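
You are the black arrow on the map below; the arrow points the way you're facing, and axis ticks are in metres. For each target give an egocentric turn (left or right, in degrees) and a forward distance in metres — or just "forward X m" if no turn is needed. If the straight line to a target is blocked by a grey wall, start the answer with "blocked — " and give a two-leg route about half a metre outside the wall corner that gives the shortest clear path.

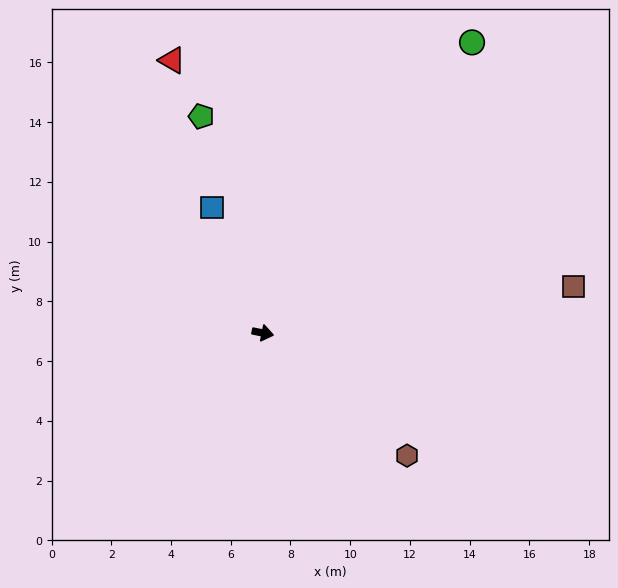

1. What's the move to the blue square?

turn left 123°, forward 4.5 m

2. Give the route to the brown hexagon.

turn right 29°, forward 6.3 m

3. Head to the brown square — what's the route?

turn left 20°, forward 10.5 m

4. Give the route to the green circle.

turn left 66°, forward 12.0 m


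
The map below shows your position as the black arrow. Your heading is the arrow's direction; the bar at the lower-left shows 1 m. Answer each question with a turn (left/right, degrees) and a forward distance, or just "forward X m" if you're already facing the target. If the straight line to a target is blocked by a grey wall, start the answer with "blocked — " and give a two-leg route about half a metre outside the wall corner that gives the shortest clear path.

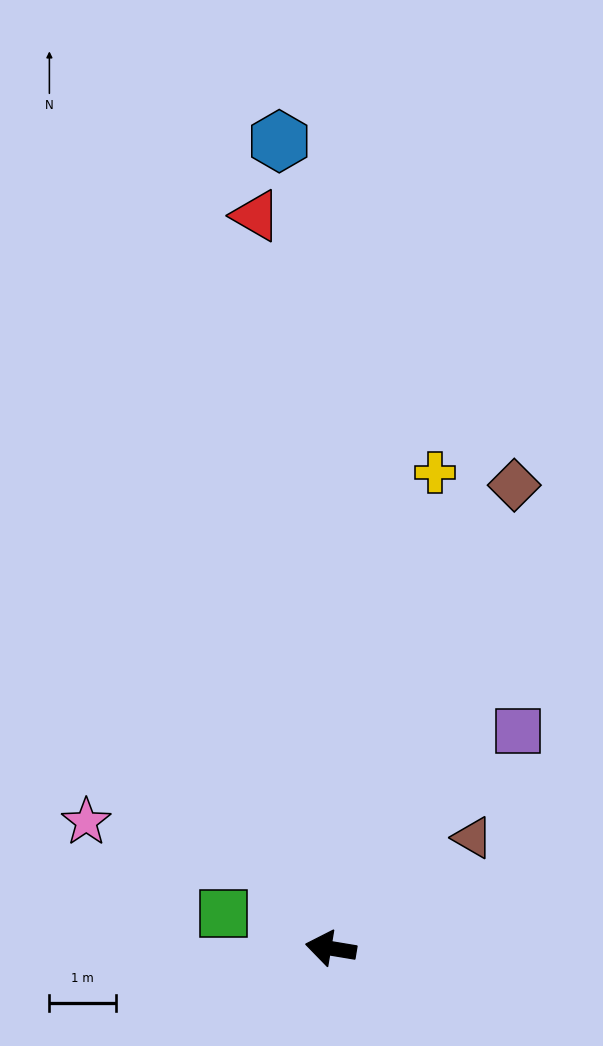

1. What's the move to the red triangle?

turn right 75°, forward 11.1 m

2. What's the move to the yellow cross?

turn right 93°, forward 7.3 m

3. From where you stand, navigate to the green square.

turn right 8°, forward 1.7 m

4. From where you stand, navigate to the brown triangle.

turn right 133°, forward 2.7 m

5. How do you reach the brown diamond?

turn right 102°, forward 7.5 m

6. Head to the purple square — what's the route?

turn right 121°, forward 4.3 m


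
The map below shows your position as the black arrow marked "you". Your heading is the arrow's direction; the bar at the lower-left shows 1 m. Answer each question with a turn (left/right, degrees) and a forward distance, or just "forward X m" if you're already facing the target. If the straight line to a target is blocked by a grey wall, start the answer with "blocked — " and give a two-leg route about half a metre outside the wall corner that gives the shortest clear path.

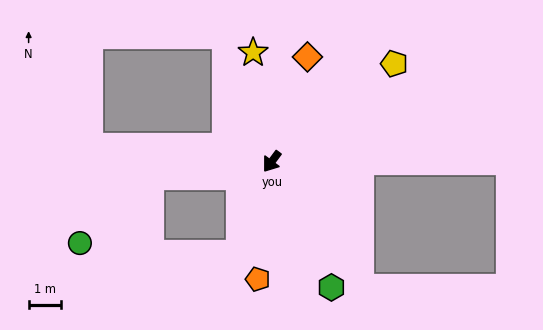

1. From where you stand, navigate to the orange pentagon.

turn left 30°, forward 3.7 m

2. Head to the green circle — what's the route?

blocked — turn right 47°, forward 3.8 m, then turn left 37°, forward 3.0 m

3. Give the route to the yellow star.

turn right 134°, forward 3.4 m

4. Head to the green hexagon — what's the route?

turn left 62°, forward 4.3 m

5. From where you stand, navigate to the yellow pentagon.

turn left 165°, forward 4.8 m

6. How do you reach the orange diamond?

turn right 162°, forward 3.4 m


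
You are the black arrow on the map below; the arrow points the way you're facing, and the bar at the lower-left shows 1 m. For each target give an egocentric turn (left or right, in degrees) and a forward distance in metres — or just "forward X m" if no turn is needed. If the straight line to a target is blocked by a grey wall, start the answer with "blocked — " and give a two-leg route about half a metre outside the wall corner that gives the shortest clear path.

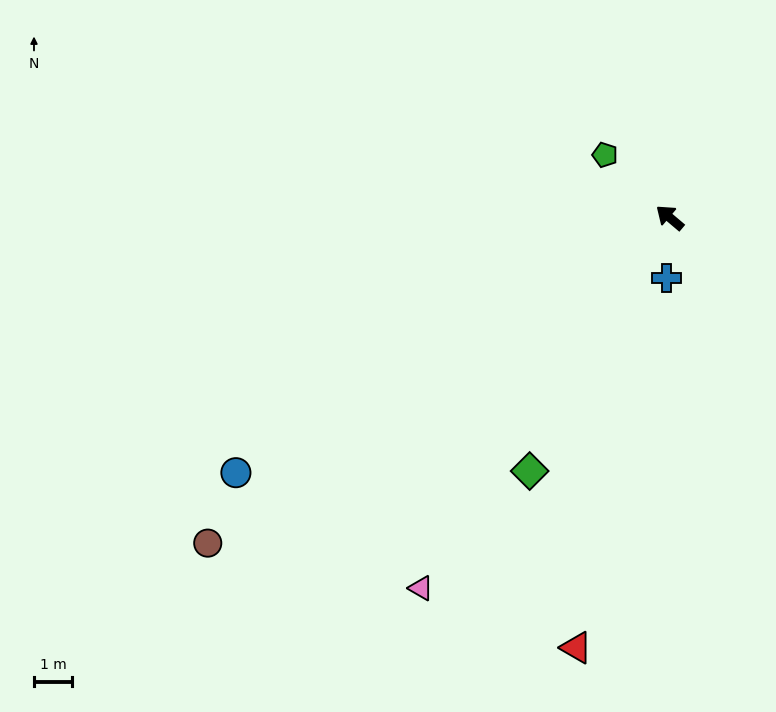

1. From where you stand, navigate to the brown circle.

turn left 75°, forward 14.8 m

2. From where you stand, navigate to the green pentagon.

turn right 4°, forward 2.4 m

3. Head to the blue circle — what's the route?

turn left 71°, forward 13.2 m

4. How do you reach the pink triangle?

turn left 96°, forward 11.7 m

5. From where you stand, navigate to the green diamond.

turn left 101°, forward 7.6 m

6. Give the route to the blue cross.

turn left 127°, forward 1.6 m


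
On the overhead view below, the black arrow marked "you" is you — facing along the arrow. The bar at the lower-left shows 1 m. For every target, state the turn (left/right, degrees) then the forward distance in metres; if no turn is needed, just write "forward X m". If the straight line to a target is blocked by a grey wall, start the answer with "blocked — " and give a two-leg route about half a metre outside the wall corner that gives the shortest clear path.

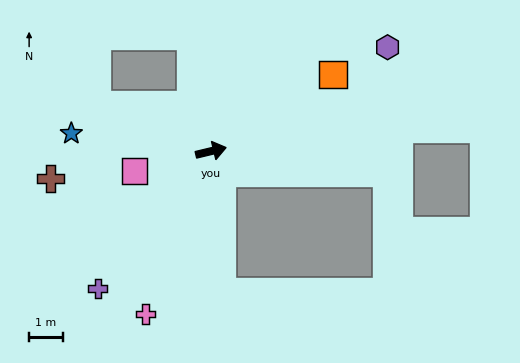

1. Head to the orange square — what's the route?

turn left 19°, forward 4.3 m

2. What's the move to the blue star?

turn left 159°, forward 4.2 m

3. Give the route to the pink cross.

turn right 125°, forward 5.2 m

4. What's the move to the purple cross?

turn right 143°, forward 5.3 m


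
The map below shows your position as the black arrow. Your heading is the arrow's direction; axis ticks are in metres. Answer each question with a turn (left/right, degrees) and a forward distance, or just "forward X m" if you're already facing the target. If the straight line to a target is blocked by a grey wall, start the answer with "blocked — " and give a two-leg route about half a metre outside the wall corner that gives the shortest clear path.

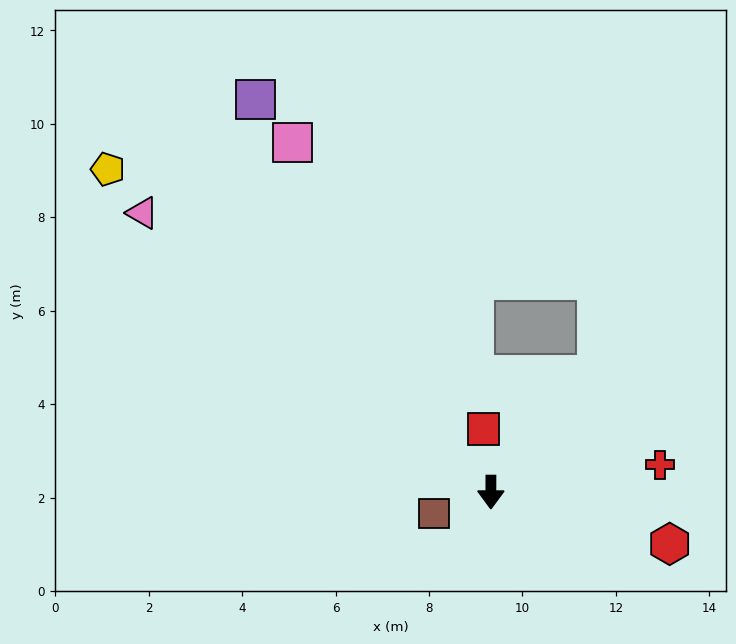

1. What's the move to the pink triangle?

turn right 129°, forward 9.6 m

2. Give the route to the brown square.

turn right 70°, forward 1.3 m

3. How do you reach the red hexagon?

turn left 74°, forward 4.0 m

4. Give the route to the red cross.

turn left 99°, forward 3.7 m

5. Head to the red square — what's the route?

turn right 173°, forward 1.4 m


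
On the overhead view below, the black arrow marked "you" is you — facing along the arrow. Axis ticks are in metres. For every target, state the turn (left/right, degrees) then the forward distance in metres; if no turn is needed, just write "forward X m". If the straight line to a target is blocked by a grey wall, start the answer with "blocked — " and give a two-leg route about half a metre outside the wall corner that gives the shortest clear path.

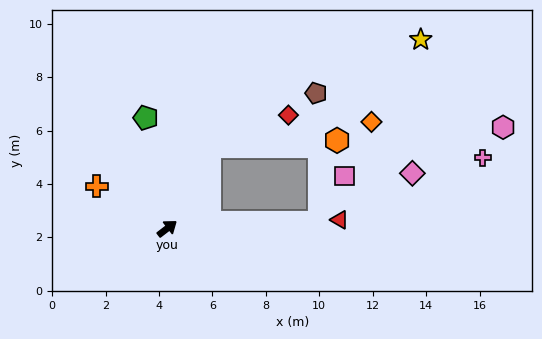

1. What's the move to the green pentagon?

turn left 63°, forward 4.2 m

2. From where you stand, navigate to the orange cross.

turn left 112°, forward 3.1 m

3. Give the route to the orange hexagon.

blocked — turn left 25°, forward 3.4 m, then turn right 60°, forward 4.8 m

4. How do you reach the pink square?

blocked — turn right 35°, forward 5.7 m, then turn left 58°, forward 2.0 m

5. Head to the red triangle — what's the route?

turn right 35°, forward 6.5 m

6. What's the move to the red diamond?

blocked — turn left 25°, forward 3.4 m, then turn right 41°, forward 3.2 m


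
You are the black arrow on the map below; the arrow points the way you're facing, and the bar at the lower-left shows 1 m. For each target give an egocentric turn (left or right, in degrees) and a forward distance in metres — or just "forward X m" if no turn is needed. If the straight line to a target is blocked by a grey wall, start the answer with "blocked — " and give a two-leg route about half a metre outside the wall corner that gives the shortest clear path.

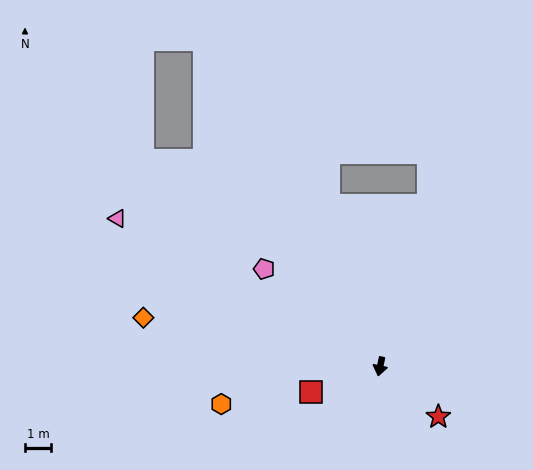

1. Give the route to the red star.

turn left 61°, forward 3.0 m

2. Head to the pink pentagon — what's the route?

turn right 118°, forward 5.8 m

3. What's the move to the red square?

turn right 58°, forward 2.8 m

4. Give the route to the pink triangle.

turn right 108°, forward 11.6 m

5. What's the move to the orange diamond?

turn right 90°, forward 9.3 m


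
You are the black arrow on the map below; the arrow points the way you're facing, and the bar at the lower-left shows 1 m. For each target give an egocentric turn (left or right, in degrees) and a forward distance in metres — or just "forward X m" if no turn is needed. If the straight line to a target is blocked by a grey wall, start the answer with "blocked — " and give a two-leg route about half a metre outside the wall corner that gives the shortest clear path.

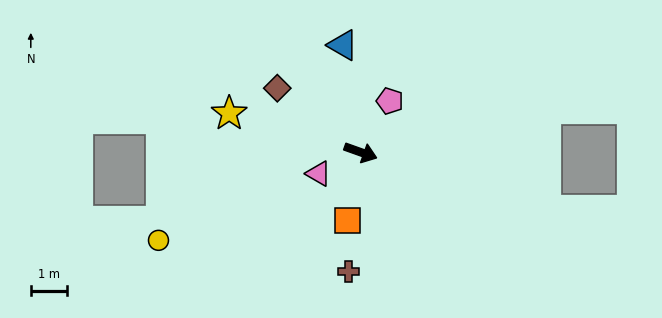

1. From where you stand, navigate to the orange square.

turn right 81°, forward 1.9 m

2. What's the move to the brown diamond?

turn left 162°, forward 2.9 m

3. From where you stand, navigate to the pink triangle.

turn right 133°, forward 1.3 m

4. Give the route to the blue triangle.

turn left 119°, forward 3.0 m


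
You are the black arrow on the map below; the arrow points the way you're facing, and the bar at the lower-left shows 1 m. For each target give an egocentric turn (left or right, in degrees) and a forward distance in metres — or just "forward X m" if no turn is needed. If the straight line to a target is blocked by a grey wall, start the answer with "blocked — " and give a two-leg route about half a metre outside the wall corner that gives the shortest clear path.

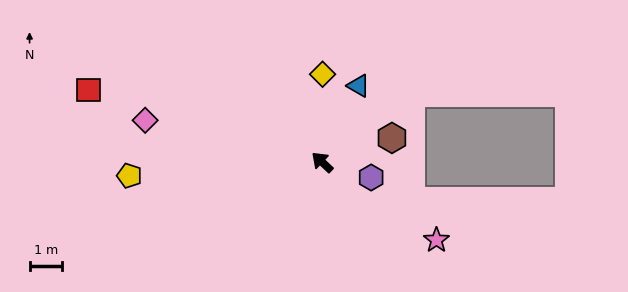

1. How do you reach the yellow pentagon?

turn left 47°, forward 6.0 m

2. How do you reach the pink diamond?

turn left 30°, forward 5.6 m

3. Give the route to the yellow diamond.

turn right 47°, forward 2.7 m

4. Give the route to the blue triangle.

turn right 72°, forward 2.6 m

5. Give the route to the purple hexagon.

turn right 154°, forward 1.6 m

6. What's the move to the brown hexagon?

turn right 118°, forward 2.3 m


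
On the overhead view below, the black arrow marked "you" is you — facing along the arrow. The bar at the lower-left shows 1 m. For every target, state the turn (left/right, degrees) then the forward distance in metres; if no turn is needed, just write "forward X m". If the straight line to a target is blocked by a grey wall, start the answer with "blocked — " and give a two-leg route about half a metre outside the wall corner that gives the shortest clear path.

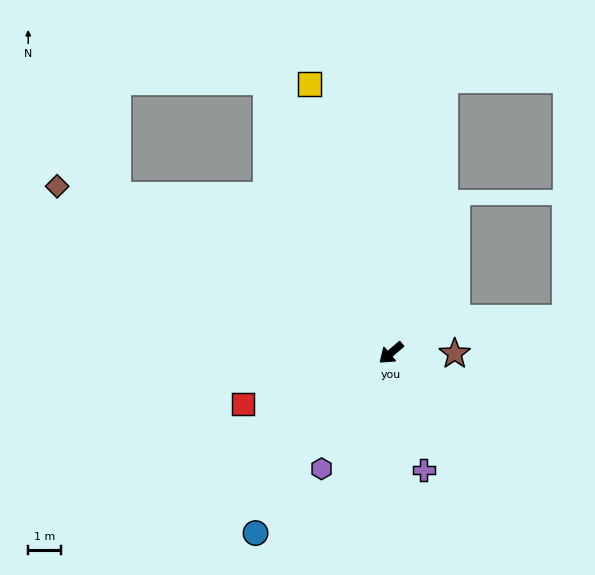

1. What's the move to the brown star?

turn left 139°, forward 2.0 m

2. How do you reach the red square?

turn right 21°, forward 4.9 m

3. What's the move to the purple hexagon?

turn left 19°, forward 4.2 m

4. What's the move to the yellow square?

turn right 113°, forward 8.7 m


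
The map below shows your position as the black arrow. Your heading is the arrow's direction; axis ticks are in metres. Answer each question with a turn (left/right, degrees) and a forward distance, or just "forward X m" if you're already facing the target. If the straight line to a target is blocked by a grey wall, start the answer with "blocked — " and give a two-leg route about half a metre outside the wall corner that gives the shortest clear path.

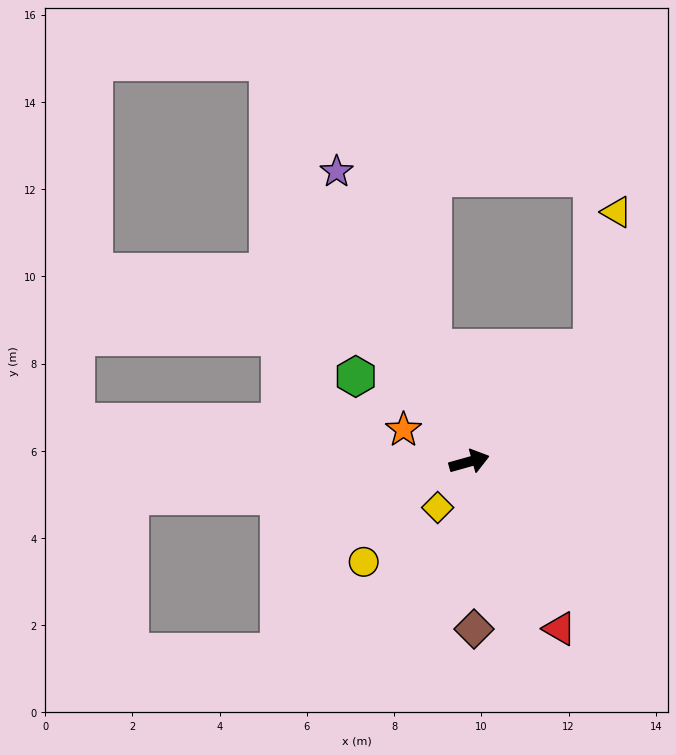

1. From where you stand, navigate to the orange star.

turn left 138°, forward 1.7 m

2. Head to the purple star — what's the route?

turn left 99°, forward 7.3 m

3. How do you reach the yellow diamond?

turn right 140°, forward 1.3 m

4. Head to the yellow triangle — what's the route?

blocked — turn left 27°, forward 3.8 m, then turn left 37°, forward 3.2 m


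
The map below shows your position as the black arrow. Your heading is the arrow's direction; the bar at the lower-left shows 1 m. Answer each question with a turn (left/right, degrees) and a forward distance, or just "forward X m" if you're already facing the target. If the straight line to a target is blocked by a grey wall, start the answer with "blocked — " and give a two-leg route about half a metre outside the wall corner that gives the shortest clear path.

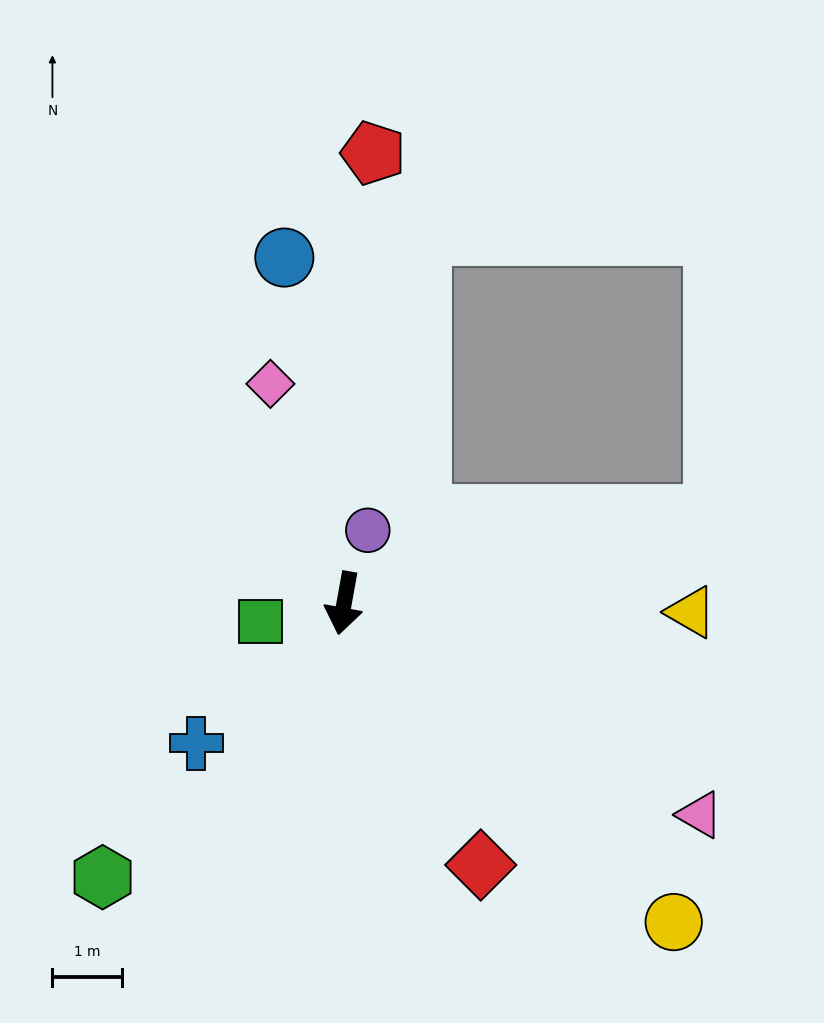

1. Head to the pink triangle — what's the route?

turn left 69°, forward 6.0 m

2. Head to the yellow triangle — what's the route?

turn left 99°, forward 5.0 m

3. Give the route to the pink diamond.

turn right 151°, forward 3.3 m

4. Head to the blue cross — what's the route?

turn right 36°, forward 2.9 m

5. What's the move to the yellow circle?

turn left 56°, forward 6.6 m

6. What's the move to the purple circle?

turn left 172°, forward 1.1 m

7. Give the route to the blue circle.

turn right 160°, forward 5.1 m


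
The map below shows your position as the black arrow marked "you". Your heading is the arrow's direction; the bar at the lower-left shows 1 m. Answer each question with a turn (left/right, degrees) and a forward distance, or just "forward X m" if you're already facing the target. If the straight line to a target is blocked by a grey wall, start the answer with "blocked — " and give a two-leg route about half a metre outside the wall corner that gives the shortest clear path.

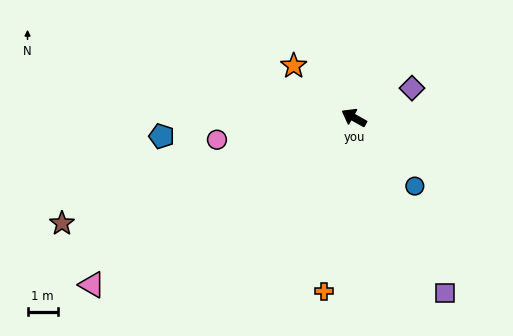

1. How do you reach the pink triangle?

turn left 62°, forward 10.2 m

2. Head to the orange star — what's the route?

turn right 11°, forward 2.6 m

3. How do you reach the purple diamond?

turn right 124°, forward 2.1 m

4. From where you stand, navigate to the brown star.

turn left 49°, forward 10.2 m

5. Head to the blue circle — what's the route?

turn left 161°, forward 3.0 m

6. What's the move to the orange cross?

turn left 109°, forward 5.8 m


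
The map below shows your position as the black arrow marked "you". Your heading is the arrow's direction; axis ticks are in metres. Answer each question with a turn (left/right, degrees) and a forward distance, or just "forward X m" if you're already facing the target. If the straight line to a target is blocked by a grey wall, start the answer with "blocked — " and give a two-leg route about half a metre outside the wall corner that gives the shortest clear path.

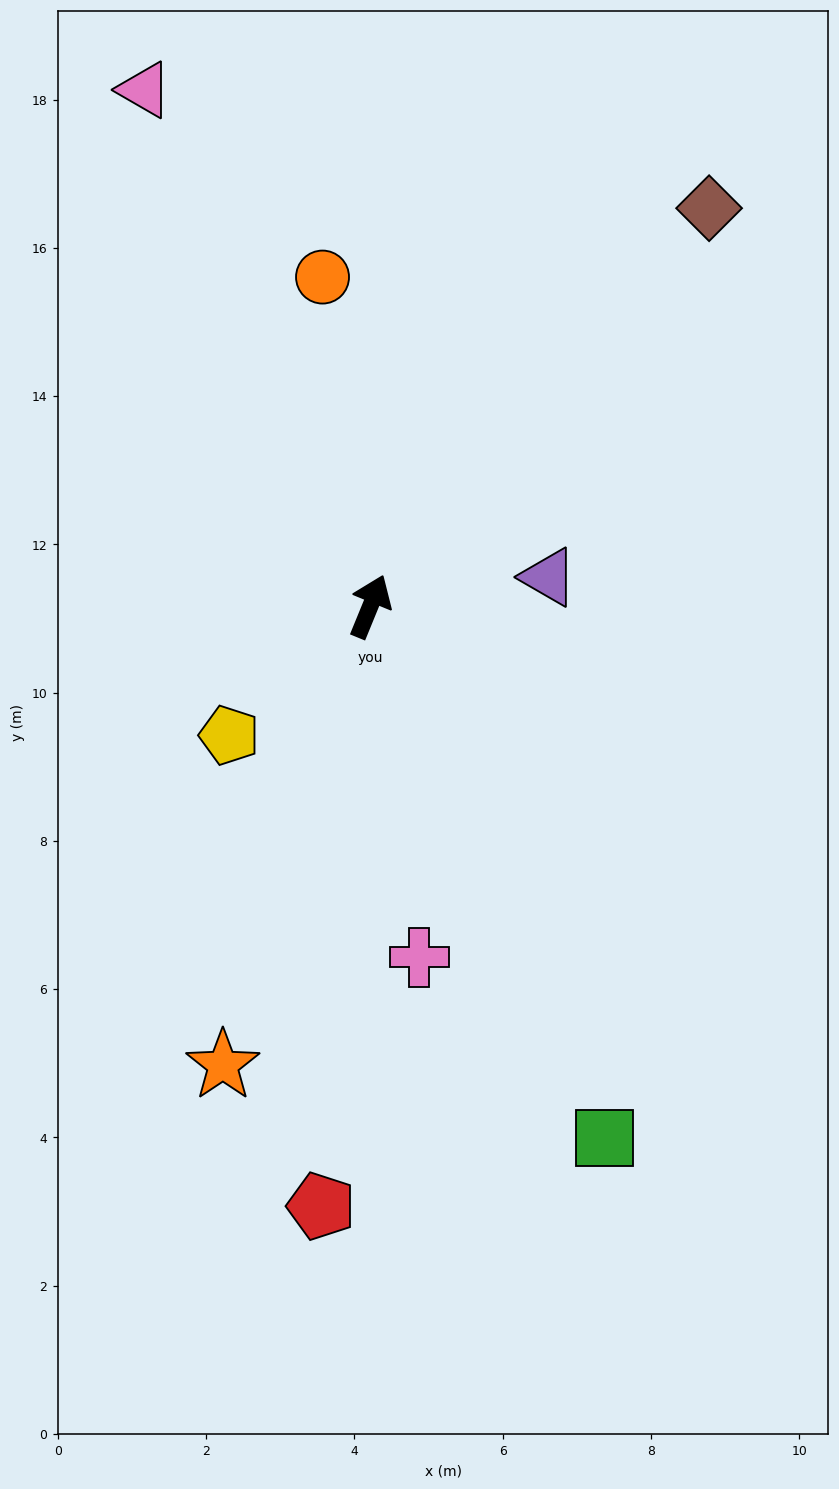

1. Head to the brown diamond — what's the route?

turn right 18°, forward 7.1 m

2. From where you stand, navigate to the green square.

turn right 134°, forward 7.8 m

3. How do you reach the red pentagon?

turn right 162°, forward 8.1 m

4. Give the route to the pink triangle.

turn left 46°, forward 7.6 m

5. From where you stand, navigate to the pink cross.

turn right 150°, forward 4.8 m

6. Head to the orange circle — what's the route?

turn left 31°, forward 4.5 m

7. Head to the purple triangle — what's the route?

turn right 58°, forward 2.4 m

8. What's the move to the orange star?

turn right 176°, forward 6.5 m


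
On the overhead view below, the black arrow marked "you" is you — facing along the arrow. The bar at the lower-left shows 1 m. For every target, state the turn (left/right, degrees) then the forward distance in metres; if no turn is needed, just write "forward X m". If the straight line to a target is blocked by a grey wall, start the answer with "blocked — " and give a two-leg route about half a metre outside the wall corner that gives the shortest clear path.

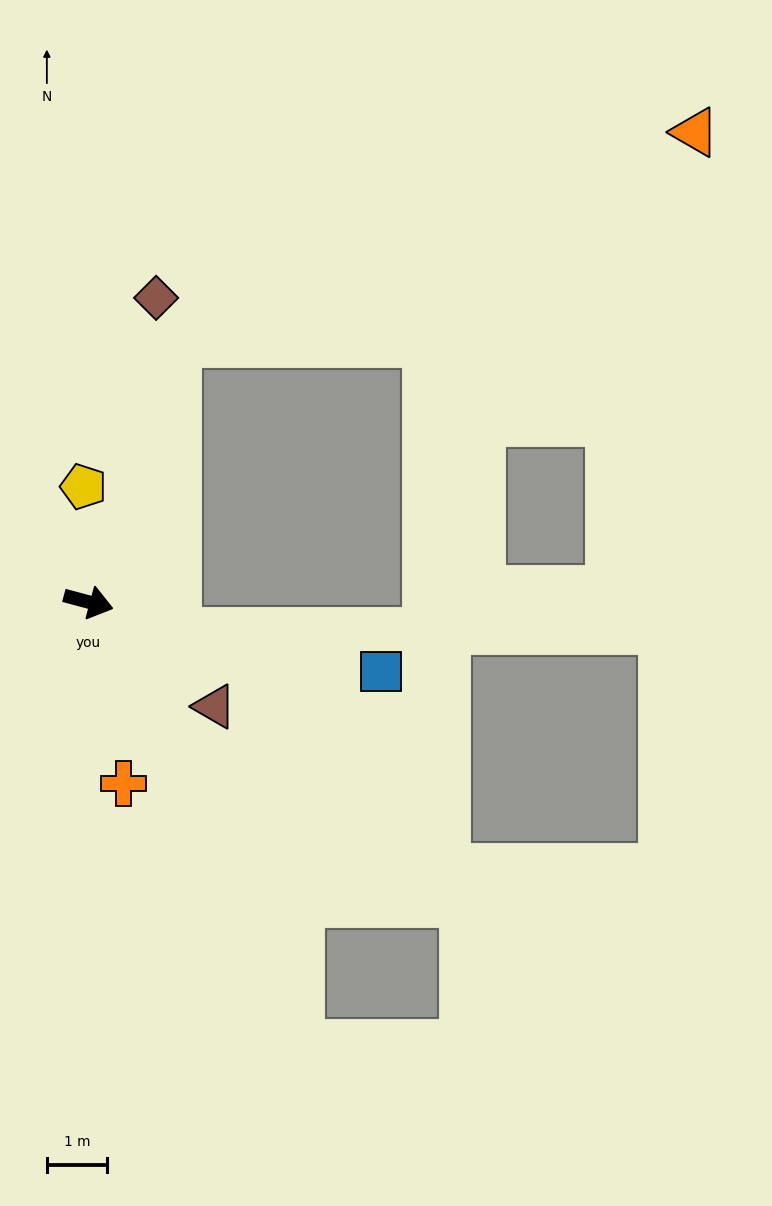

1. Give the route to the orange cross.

turn right 64°, forward 3.1 m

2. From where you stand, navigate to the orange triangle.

blocked — turn left 86°, forward 4.6 m, then turn right 49°, forward 9.3 m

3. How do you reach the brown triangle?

turn right 25°, forward 2.7 m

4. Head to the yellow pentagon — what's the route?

turn left 108°, forward 1.9 m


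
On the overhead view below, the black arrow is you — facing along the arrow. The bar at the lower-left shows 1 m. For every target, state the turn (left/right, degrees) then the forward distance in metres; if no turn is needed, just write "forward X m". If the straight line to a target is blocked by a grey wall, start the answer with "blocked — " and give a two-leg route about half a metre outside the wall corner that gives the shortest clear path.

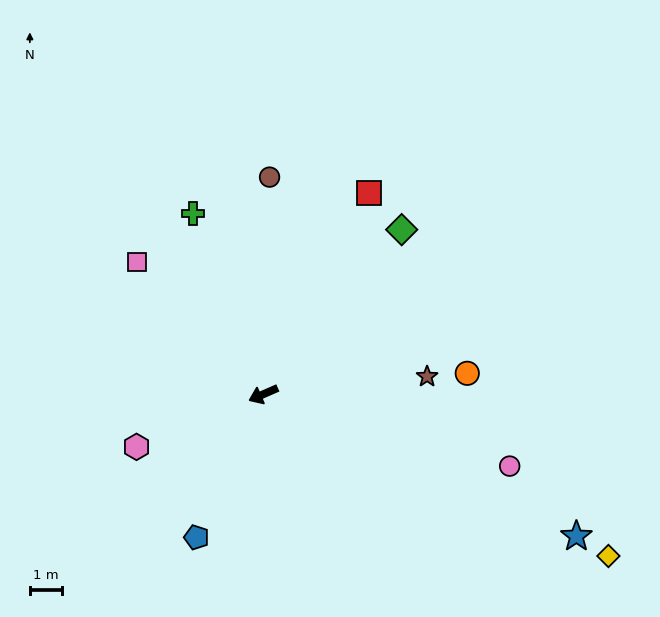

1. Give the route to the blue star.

turn left 132°, forward 10.7 m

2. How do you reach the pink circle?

turn left 140°, forward 8.0 m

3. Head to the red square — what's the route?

turn right 141°, forward 7.1 m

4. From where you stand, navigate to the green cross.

turn right 92°, forward 6.0 m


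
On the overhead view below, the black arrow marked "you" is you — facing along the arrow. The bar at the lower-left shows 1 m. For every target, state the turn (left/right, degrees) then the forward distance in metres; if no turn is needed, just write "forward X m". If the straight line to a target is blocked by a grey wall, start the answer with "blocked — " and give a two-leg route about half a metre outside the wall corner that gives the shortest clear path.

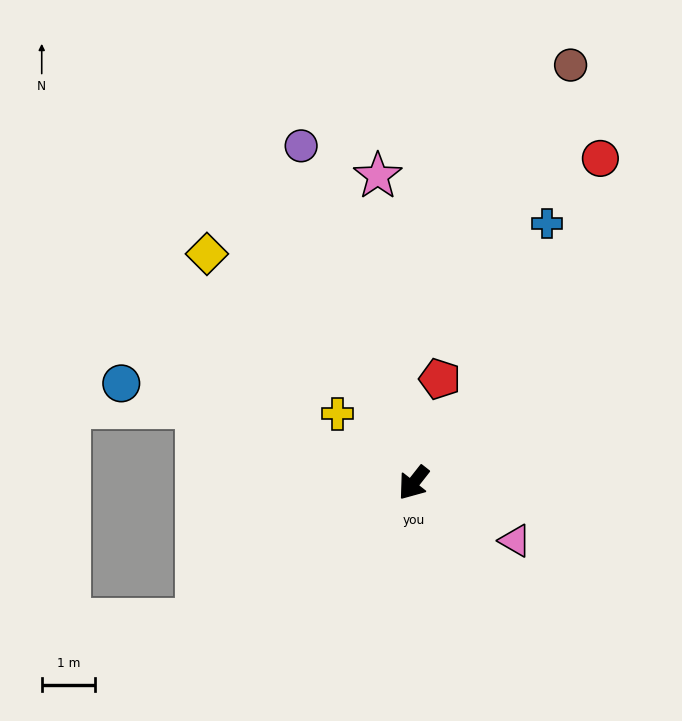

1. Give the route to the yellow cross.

turn right 94°, forward 1.9 m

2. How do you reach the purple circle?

turn right 123°, forward 6.7 m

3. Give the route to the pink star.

turn right 135°, forward 5.8 m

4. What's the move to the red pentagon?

turn right 156°, forward 2.0 m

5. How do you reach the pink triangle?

turn left 99°, forward 2.2 m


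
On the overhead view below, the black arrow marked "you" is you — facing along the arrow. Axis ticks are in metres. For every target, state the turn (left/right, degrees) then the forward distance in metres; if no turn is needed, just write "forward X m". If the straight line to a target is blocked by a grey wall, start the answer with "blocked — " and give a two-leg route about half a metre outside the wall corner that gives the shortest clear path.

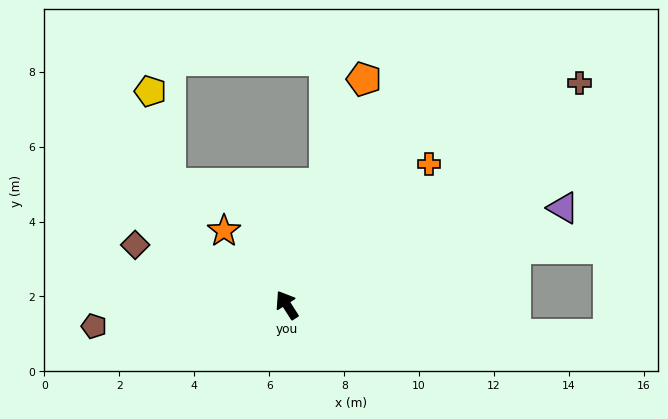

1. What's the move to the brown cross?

turn right 85°, forward 9.8 m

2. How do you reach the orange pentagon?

turn right 51°, forward 6.4 m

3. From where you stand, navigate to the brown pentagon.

turn left 64°, forward 5.2 m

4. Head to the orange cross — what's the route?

turn right 78°, forward 5.3 m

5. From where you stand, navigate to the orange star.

turn left 8°, forward 2.6 m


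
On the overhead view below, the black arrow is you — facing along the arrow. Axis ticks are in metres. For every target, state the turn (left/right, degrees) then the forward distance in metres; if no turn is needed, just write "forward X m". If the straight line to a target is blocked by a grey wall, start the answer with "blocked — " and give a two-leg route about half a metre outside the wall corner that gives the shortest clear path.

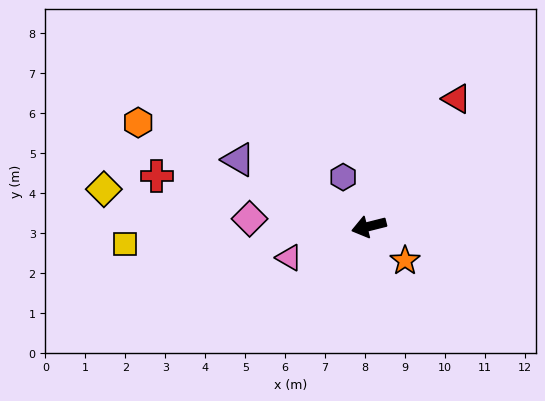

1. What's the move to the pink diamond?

turn right 18°, forward 3.0 m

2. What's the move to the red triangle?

turn right 139°, forward 3.9 m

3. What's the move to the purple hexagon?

turn right 76°, forward 1.4 m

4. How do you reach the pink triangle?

turn left 7°, forward 2.1 m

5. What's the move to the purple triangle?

turn right 41°, forward 3.7 m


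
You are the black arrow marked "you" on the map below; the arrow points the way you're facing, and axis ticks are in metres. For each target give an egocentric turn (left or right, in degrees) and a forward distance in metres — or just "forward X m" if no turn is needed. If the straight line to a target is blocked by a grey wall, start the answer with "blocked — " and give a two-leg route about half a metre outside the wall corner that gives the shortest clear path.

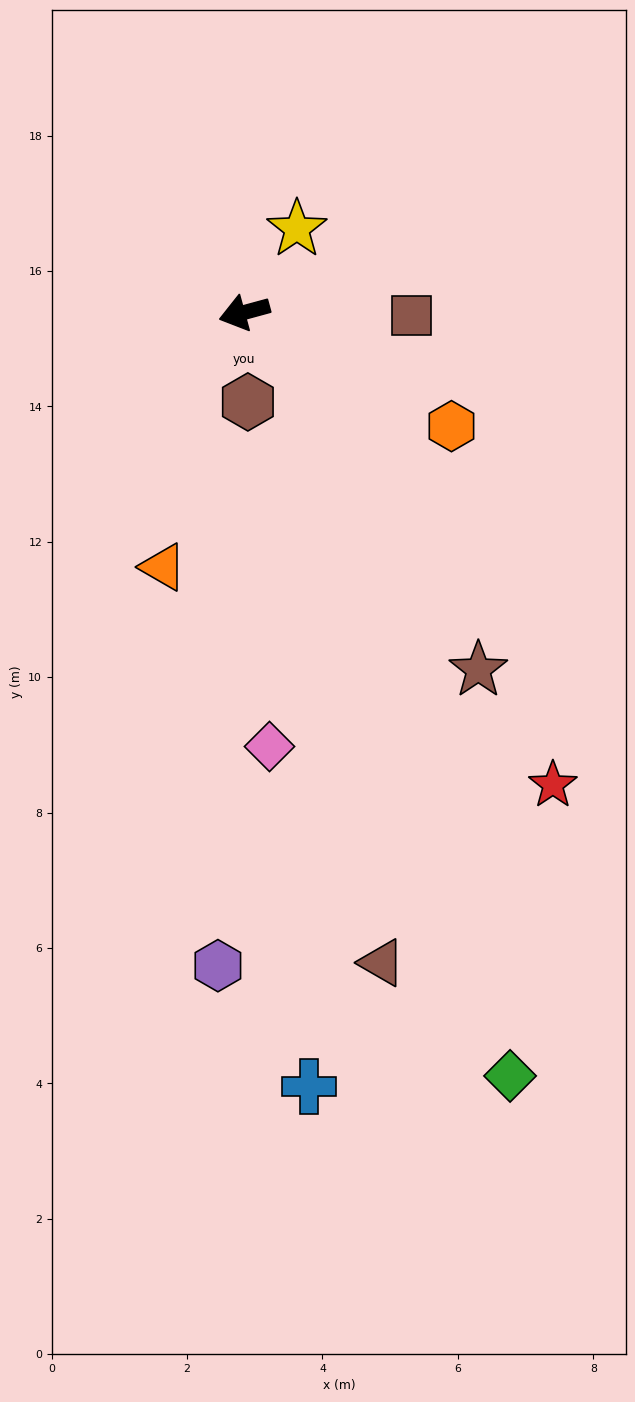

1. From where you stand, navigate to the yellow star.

turn right 137°, forward 1.5 m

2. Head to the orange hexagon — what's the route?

turn left 136°, forward 3.5 m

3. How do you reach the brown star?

turn left 108°, forward 6.3 m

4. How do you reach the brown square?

turn left 164°, forward 2.5 m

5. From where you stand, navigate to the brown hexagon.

turn left 77°, forward 1.3 m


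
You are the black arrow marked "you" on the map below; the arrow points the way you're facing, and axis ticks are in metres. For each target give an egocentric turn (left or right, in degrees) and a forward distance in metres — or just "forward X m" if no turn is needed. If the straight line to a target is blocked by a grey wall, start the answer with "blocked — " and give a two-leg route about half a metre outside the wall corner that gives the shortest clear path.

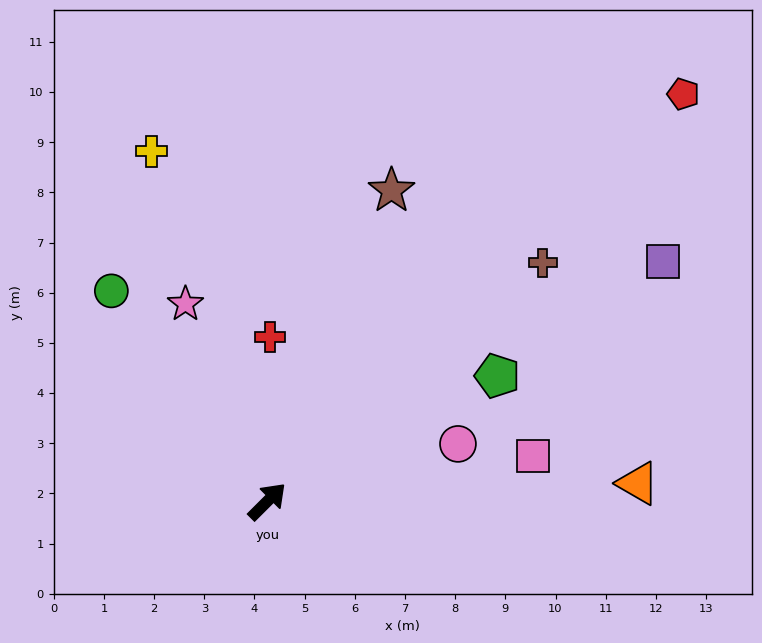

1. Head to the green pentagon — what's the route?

turn right 16°, forward 5.2 m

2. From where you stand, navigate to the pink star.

turn left 68°, forward 4.3 m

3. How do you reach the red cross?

turn left 44°, forward 3.3 m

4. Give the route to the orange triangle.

turn right 42°, forward 7.4 m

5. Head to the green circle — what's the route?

turn left 82°, forward 5.2 m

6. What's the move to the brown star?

turn left 23°, forward 6.7 m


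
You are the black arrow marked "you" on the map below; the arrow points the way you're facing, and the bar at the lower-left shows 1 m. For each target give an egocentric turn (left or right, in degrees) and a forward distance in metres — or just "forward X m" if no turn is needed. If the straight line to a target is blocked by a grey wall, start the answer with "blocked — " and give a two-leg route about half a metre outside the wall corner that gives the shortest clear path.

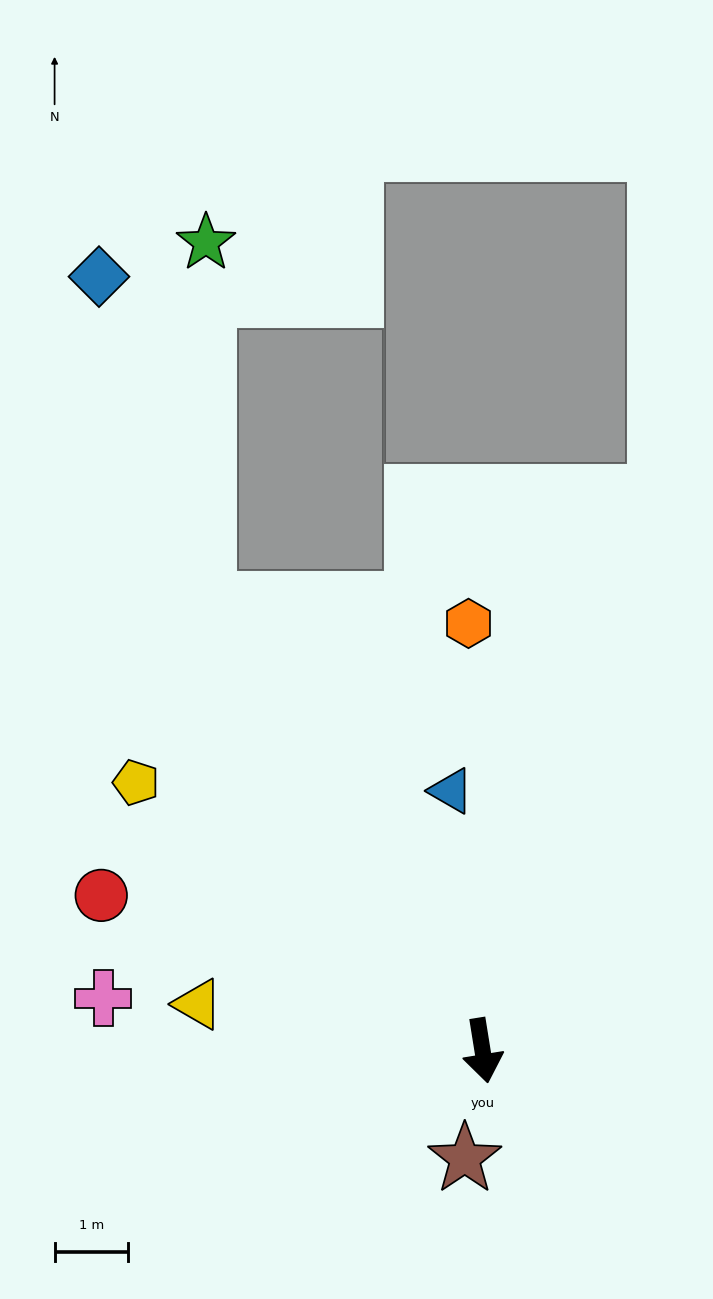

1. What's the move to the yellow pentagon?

turn right 137°, forward 5.9 m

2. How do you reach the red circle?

turn right 121°, forward 5.6 m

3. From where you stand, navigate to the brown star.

turn right 18°, forward 1.5 m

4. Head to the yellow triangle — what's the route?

turn right 108°, forward 3.9 m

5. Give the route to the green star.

blocked — turn right 157°, forward 7.2 m, then turn right 32°, forward 4.9 m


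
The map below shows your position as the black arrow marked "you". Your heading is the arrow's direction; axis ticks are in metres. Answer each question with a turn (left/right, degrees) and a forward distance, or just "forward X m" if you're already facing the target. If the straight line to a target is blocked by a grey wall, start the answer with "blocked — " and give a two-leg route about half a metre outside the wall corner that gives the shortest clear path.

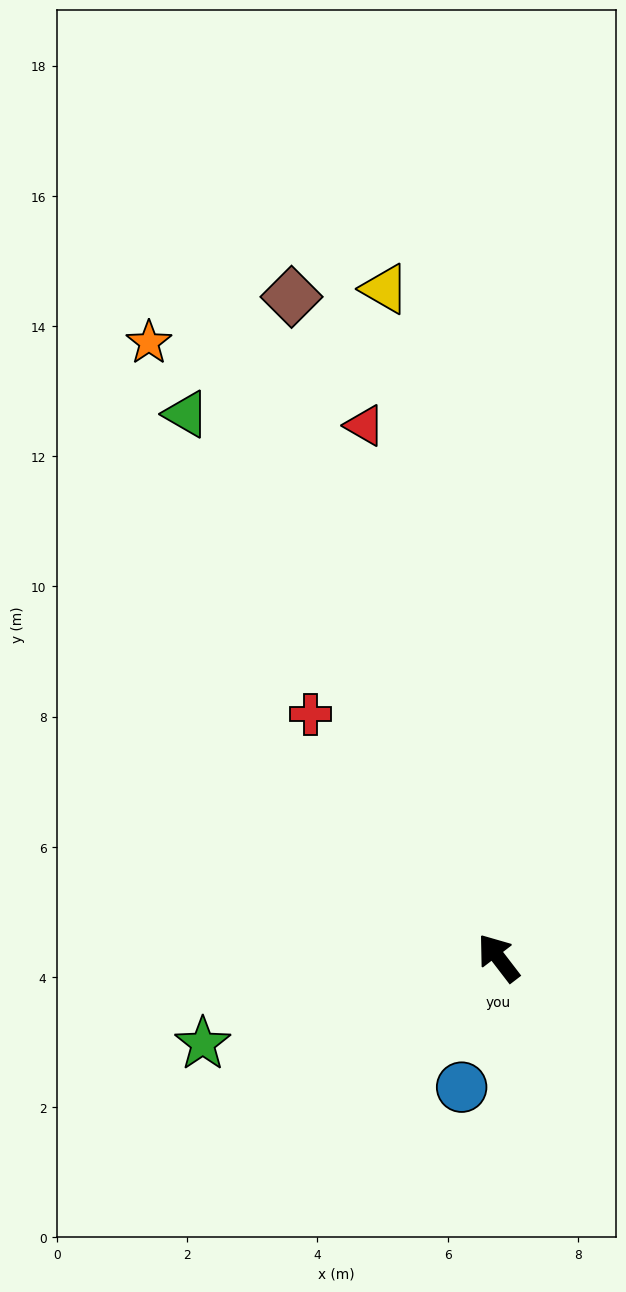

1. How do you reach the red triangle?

turn right 23°, forward 8.4 m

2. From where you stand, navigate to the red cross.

forward 4.7 m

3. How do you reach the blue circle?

turn left 127°, forward 2.1 m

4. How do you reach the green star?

turn left 69°, forward 4.7 m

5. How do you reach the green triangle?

turn right 8°, forward 9.6 m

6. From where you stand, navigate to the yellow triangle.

turn right 28°, forward 10.4 m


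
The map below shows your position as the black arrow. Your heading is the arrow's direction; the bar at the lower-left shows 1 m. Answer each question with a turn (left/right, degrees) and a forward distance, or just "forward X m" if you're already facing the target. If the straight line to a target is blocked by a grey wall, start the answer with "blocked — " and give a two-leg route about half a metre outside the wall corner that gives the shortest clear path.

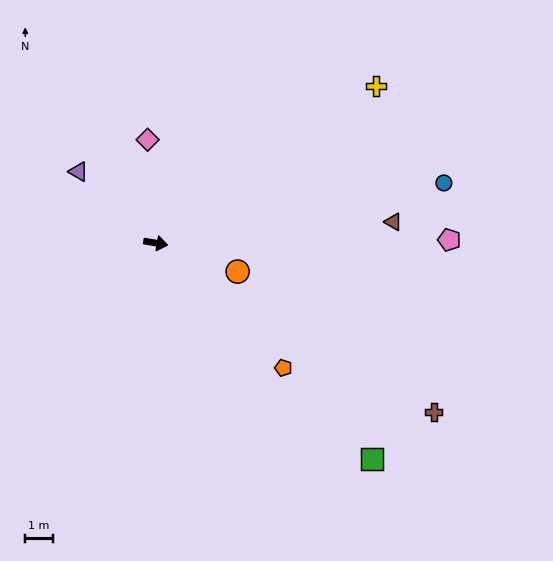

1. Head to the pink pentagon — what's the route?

turn left 10°, forward 10.8 m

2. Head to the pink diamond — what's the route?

turn left 104°, forward 3.8 m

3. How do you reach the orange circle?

turn right 10°, forward 3.2 m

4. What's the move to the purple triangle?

turn left 147°, forward 3.9 m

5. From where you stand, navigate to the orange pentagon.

turn right 35°, forward 6.5 m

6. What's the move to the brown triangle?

turn left 15°, forward 8.7 m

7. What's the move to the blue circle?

turn left 21°, forward 10.8 m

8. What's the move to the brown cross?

turn right 22°, forward 11.9 m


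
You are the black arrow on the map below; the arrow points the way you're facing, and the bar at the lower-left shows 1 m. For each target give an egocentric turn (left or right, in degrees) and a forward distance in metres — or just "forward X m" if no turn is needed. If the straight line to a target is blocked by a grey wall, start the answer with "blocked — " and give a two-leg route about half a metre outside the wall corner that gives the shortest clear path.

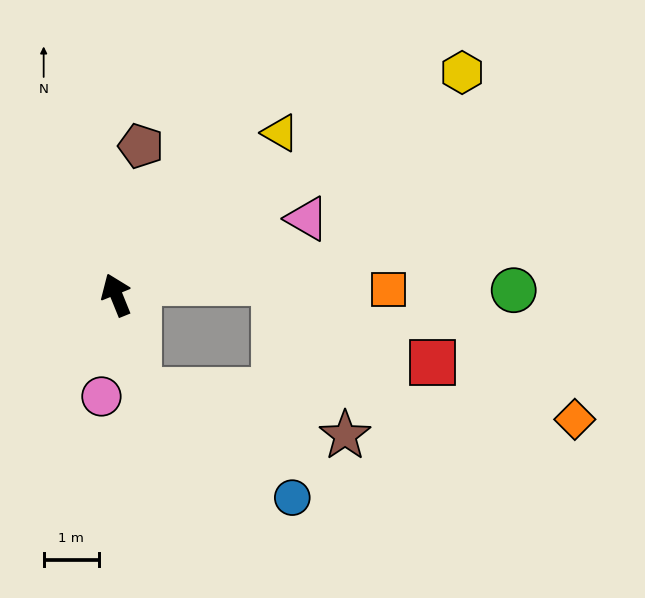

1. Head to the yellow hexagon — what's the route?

turn right 79°, forward 7.5 m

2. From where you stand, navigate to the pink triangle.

turn right 90°, forward 3.7 m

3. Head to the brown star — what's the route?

blocked — turn left 171°, forward 1.8 m, then turn left 65°, forward 3.8 m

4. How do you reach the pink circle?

turn left 150°, forward 1.9 m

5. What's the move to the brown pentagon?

turn right 31°, forward 2.7 m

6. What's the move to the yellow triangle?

turn right 67°, forward 4.2 m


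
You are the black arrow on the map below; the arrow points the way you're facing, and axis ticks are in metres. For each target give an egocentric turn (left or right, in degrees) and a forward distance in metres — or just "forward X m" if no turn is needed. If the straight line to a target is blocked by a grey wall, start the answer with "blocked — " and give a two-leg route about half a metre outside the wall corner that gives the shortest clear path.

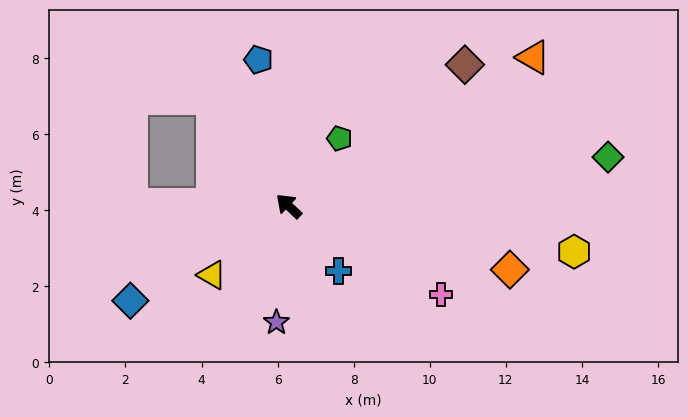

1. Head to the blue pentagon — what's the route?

turn right 35°, forward 3.9 m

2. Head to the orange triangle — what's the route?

turn right 105°, forward 7.5 m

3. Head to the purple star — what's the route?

turn left 127°, forward 3.1 m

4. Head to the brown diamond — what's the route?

turn right 98°, forward 5.9 m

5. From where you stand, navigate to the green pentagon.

turn right 84°, forward 2.2 m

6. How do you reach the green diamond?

turn right 128°, forward 8.5 m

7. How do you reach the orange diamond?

turn right 153°, forward 6.0 m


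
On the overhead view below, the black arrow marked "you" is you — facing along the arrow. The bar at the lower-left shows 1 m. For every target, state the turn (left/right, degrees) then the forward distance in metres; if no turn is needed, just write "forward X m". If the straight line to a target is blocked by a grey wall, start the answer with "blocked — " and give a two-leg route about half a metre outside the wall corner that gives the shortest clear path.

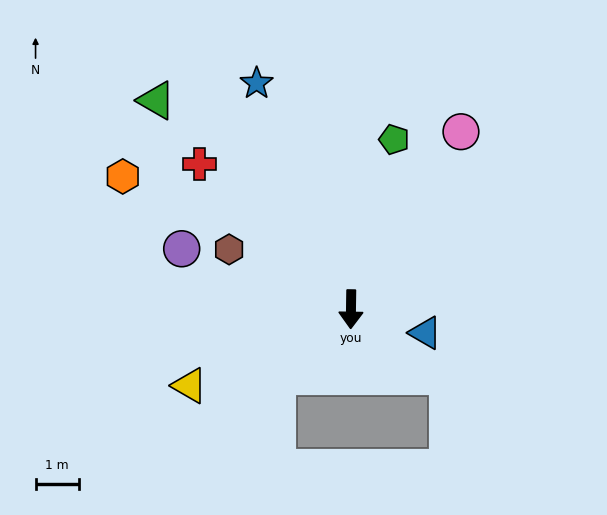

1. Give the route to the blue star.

turn right 156°, forward 5.7 m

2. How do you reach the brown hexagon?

turn right 115°, forward 3.2 m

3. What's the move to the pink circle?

turn left 149°, forward 4.9 m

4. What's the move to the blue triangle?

turn left 73°, forward 1.8 m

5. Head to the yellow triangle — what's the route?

turn right 64°, forward 4.2 m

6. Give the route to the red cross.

turn right 133°, forward 4.9 m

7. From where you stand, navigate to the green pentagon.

turn left 167°, forward 4.1 m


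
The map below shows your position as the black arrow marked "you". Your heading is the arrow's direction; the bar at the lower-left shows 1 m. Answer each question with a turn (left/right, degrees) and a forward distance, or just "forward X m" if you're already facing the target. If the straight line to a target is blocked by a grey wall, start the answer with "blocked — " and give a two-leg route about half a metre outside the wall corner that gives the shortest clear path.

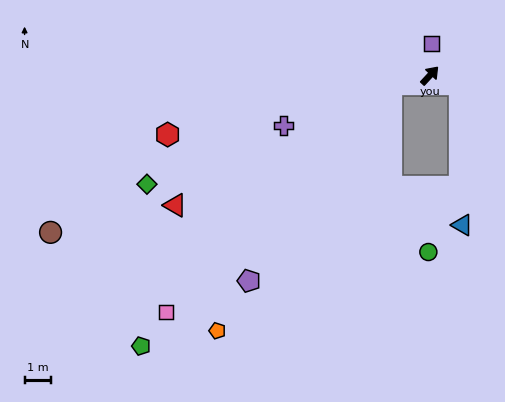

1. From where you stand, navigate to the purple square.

turn left 39°, forward 1.2 m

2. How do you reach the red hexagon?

turn left 146°, forward 10.3 m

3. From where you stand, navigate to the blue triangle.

blocked — turn right 64°, forward 1.2 m, then turn right 72°, forward 5.4 m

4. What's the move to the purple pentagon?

blocked — turn left 146°, forward 1.5 m, then turn left 41°, forward 9.3 m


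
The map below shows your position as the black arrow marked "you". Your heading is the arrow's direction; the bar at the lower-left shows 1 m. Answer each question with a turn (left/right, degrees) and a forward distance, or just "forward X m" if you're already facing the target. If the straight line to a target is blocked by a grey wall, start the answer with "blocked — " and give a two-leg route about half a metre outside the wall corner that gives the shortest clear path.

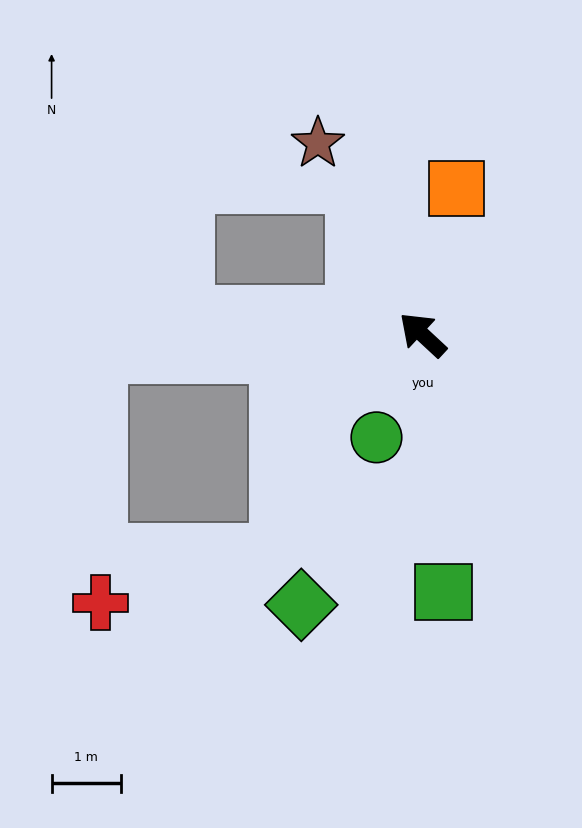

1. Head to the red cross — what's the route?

blocked — turn left 46°, forward 4.7 m, then turn left 88°, forward 3.6 m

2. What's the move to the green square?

turn left 138°, forward 3.7 m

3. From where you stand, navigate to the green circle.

turn left 109°, forward 1.6 m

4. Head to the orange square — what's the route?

turn right 60°, forward 2.2 m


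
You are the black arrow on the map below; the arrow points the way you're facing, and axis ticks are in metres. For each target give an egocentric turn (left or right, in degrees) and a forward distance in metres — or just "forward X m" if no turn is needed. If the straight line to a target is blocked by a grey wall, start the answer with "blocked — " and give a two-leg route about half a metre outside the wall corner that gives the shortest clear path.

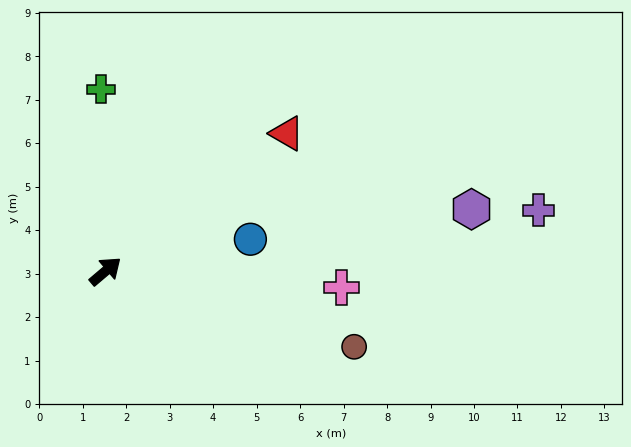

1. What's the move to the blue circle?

turn right 28°, forward 3.4 m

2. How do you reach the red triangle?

turn right 3°, forward 5.2 m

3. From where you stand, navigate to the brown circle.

turn right 57°, forward 6.0 m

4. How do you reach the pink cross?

turn right 44°, forward 5.4 m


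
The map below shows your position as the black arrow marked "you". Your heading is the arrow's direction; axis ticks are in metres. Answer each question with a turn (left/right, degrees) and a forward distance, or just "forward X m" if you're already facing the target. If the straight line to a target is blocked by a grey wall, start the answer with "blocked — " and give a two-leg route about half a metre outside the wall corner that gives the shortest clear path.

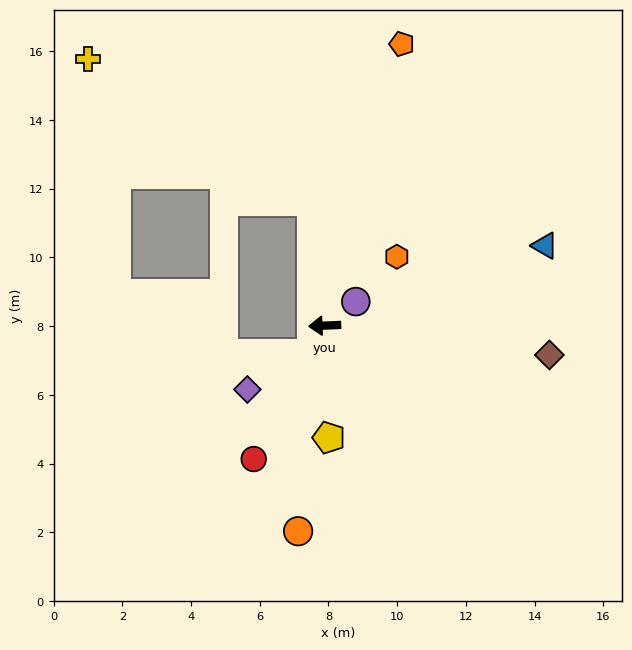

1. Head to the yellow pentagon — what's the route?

turn left 90°, forward 3.3 m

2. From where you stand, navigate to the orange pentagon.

turn right 108°, forward 8.5 m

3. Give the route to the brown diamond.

turn left 170°, forward 6.6 m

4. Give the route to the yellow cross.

blocked — turn right 86°, forward 3.6 m, then turn left 51°, forward 7.7 m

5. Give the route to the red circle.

turn left 59°, forward 4.4 m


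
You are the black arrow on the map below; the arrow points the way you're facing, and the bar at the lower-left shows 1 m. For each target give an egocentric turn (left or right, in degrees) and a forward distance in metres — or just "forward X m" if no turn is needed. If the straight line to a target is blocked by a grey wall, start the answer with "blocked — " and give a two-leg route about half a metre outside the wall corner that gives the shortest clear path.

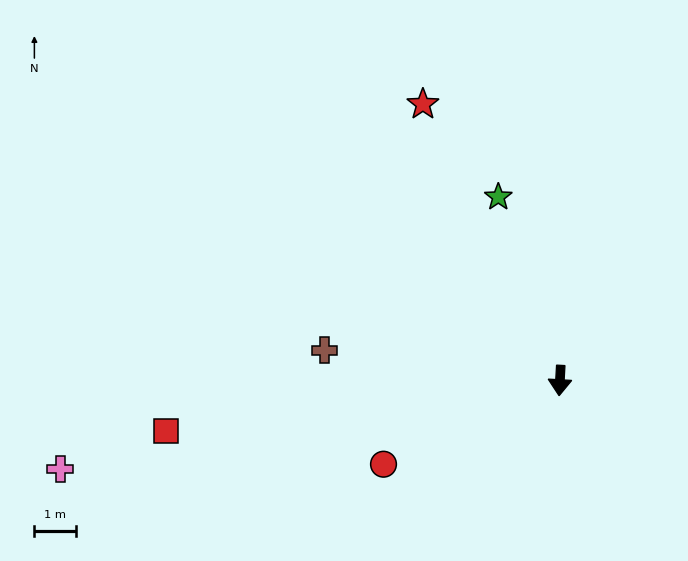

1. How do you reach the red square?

turn right 80°, forward 9.5 m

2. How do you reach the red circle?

turn right 61°, forward 4.6 m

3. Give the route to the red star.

turn right 150°, forward 7.3 m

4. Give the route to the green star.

turn right 158°, forward 4.6 m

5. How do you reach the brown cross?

turn right 94°, forward 5.6 m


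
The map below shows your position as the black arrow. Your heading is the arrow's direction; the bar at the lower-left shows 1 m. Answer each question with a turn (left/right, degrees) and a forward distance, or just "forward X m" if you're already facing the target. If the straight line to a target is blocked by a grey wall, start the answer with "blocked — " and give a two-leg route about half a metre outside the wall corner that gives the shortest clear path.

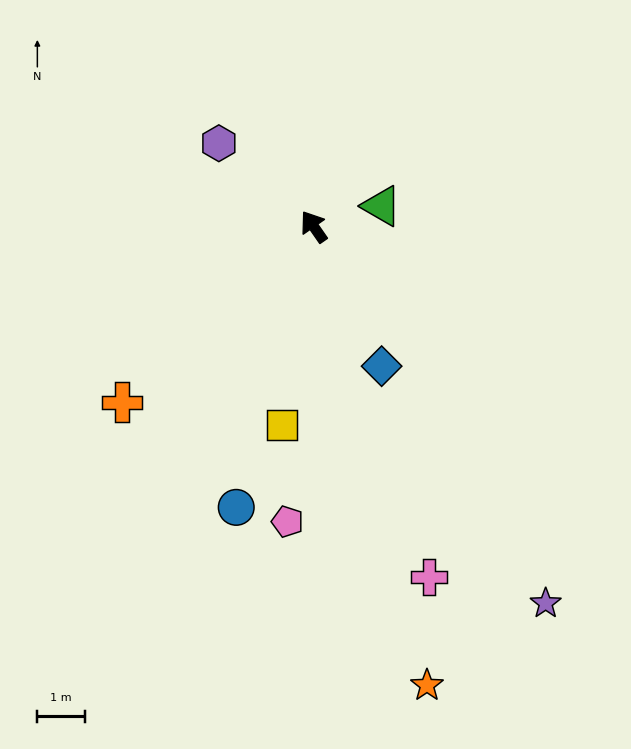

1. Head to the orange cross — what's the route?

turn left 98°, forward 5.5 m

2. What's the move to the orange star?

turn left 159°, forward 10.0 m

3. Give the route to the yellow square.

turn left 136°, forward 4.2 m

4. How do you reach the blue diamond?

turn left 171°, forward 3.3 m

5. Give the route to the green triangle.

turn right 108°, forward 1.5 m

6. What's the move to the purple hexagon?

turn left 14°, forward 2.7 m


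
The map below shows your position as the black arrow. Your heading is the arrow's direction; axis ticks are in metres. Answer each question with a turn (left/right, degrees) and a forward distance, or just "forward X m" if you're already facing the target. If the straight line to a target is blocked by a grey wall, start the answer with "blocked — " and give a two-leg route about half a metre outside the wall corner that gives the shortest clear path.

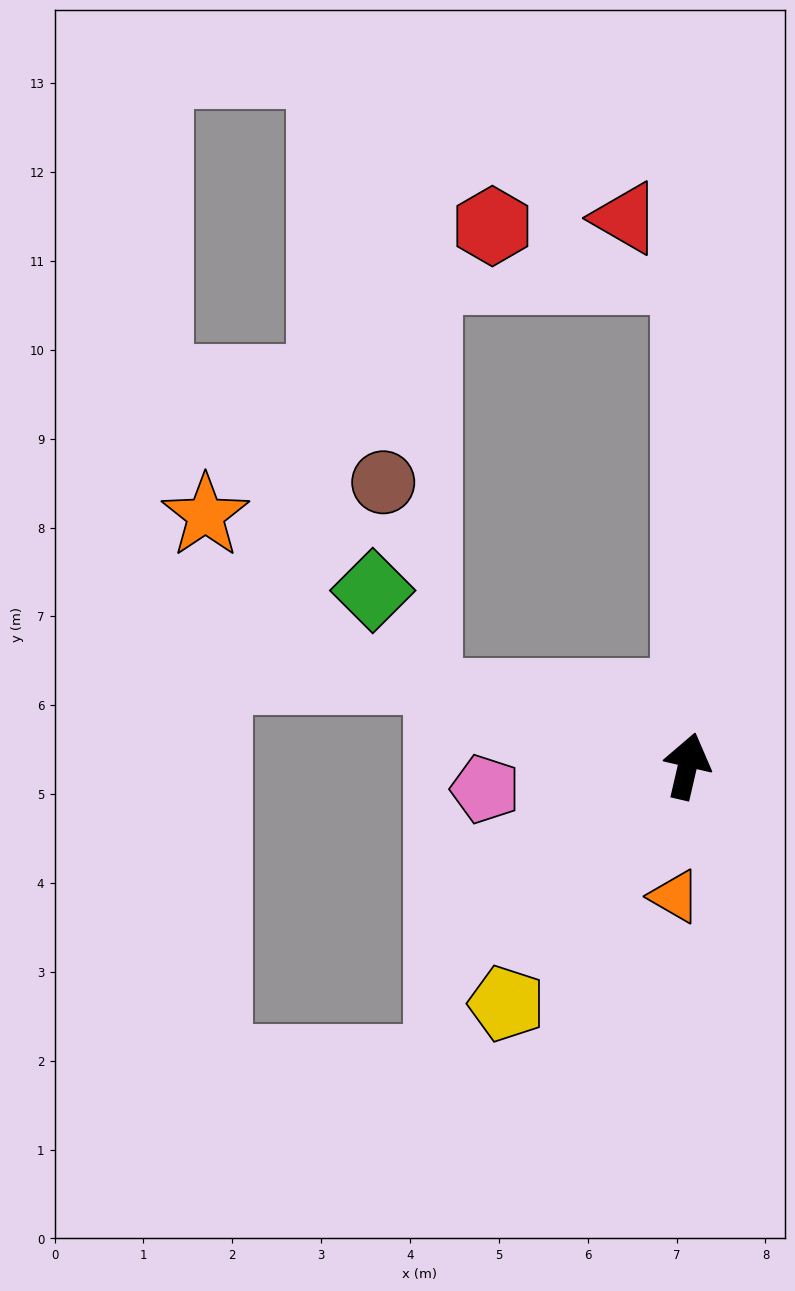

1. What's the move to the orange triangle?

turn right 173°, forward 1.5 m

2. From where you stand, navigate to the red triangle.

blocked — turn left 13°, forward 5.5 m, then turn left 48°, forward 1.0 m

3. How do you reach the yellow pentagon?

turn left 156°, forward 3.4 m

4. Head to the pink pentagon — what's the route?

turn left 110°, forward 2.3 m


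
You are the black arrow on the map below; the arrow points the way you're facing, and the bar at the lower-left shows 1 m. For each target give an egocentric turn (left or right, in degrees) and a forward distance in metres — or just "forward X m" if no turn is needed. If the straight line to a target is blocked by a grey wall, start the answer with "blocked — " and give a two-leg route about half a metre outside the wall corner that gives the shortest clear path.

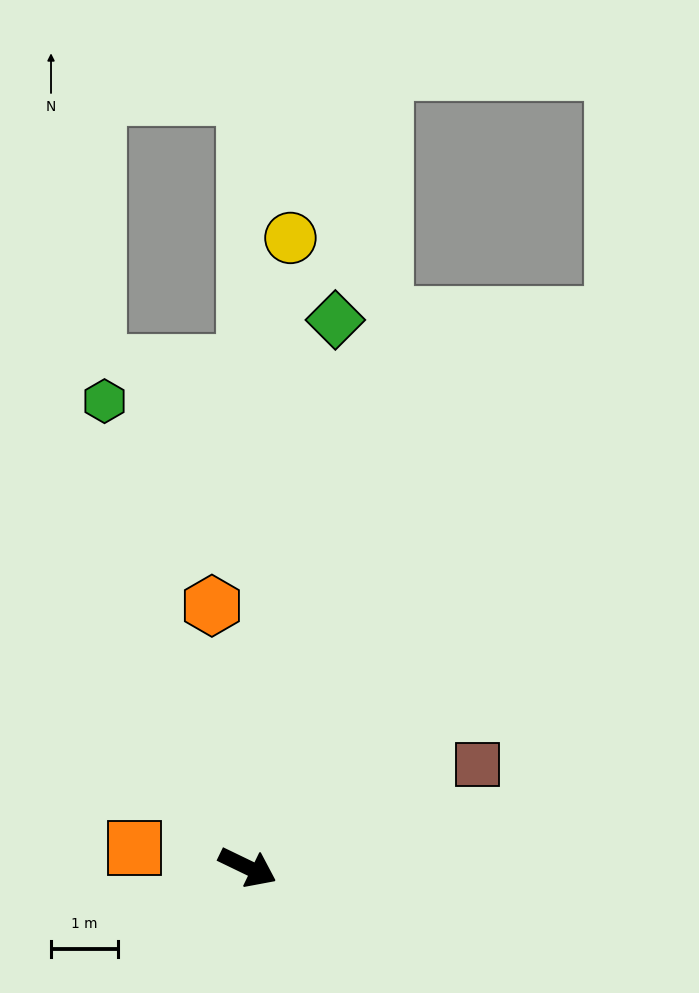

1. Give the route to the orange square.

turn right 164°, forward 1.7 m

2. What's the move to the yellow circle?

turn left 112°, forward 9.5 m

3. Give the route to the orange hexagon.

turn left 124°, forward 4.0 m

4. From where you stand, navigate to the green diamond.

turn left 107°, forward 8.3 m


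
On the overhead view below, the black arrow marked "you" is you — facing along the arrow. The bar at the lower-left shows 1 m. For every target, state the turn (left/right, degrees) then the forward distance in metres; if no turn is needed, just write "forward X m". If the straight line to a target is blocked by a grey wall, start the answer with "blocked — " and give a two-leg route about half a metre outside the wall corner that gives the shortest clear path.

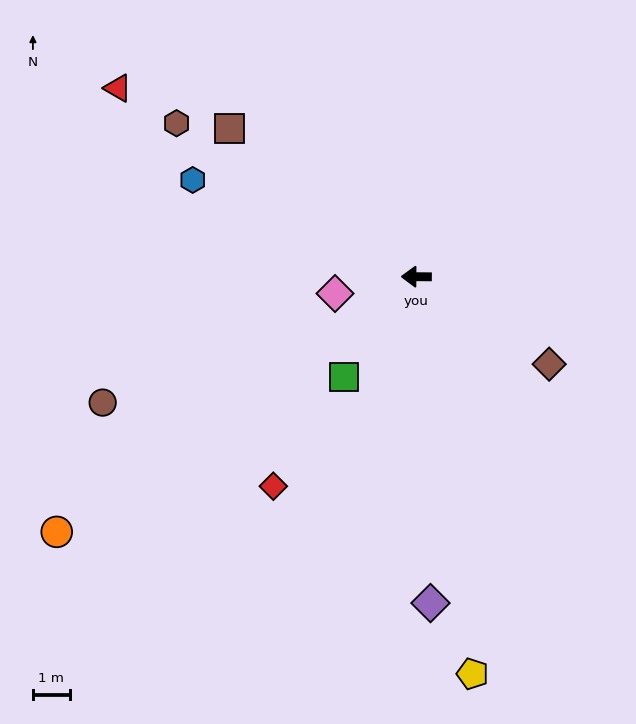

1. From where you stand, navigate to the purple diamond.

turn left 93°, forward 8.9 m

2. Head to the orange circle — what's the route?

turn left 36°, forward 12.0 m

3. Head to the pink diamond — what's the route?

turn left 12°, forward 2.3 m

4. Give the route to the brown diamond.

turn left 147°, forward 4.3 m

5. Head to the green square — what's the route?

turn left 55°, forward 3.4 m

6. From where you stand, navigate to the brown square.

turn right 38°, forward 6.5 m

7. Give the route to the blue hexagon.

turn right 23°, forward 6.6 m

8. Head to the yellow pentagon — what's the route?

turn left 98°, forward 10.9 m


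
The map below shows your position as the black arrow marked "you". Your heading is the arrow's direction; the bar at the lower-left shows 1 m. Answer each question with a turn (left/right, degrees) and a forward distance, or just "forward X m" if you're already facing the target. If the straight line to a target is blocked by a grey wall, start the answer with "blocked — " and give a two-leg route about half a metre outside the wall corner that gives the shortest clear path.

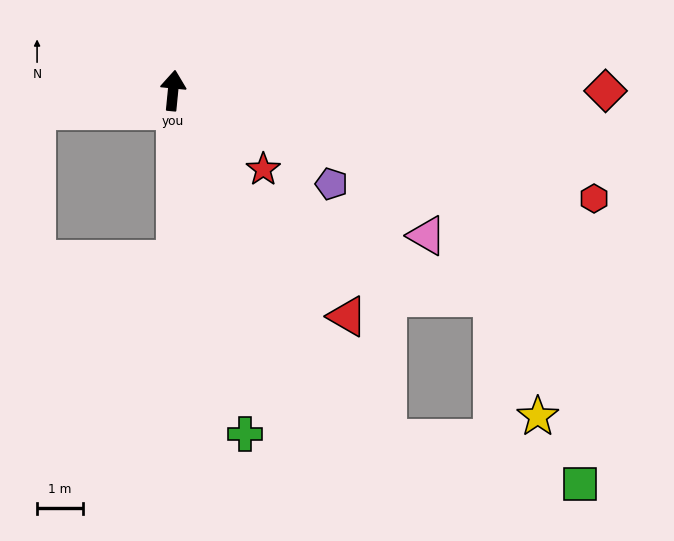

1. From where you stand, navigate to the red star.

turn right 126°, forward 2.6 m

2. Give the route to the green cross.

turn right 163°, forward 7.7 m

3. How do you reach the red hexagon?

turn right 99°, forward 9.5 m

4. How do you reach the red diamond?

turn right 84°, forward 9.5 m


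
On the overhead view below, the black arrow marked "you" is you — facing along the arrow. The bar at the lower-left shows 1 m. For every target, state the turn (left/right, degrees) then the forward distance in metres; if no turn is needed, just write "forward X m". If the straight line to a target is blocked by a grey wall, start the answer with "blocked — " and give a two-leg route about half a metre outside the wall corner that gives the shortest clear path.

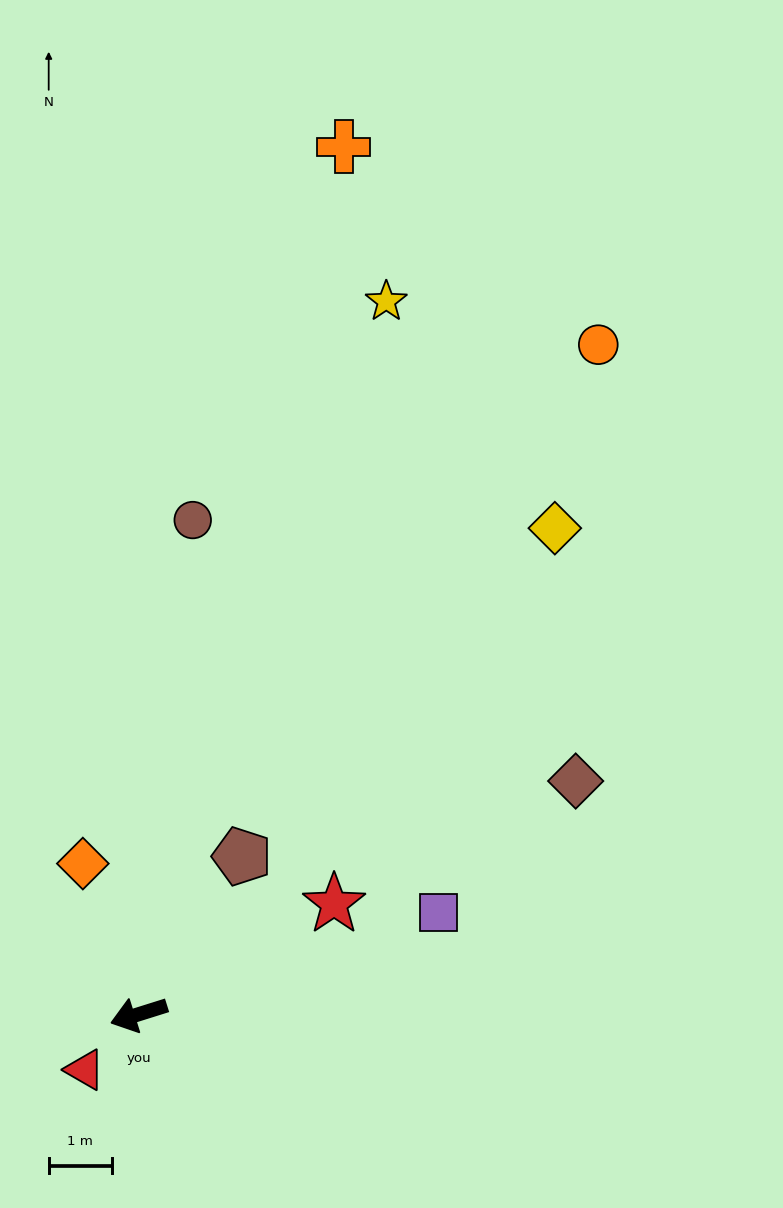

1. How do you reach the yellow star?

turn right 127°, forward 11.9 m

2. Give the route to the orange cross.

turn right 121°, forward 14.1 m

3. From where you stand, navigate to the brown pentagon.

turn right 141°, forward 3.0 m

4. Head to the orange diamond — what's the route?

turn right 87°, forward 2.5 m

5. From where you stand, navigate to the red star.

turn right 168°, forward 3.5 m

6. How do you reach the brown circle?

turn right 114°, forward 7.8 m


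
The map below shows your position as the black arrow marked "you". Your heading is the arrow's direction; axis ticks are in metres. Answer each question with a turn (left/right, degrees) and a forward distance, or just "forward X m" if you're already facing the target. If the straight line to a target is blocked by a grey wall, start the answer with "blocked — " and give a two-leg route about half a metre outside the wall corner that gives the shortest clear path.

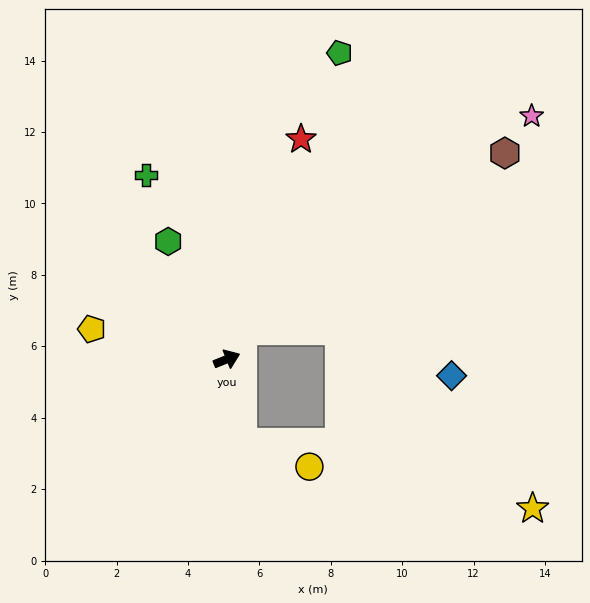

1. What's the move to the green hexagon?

turn left 95°, forward 3.7 m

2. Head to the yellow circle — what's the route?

blocked — turn right 101°, forward 2.4 m, then turn left 60°, forward 2.0 m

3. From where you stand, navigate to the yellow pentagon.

turn left 145°, forward 3.9 m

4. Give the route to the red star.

turn left 49°, forward 6.5 m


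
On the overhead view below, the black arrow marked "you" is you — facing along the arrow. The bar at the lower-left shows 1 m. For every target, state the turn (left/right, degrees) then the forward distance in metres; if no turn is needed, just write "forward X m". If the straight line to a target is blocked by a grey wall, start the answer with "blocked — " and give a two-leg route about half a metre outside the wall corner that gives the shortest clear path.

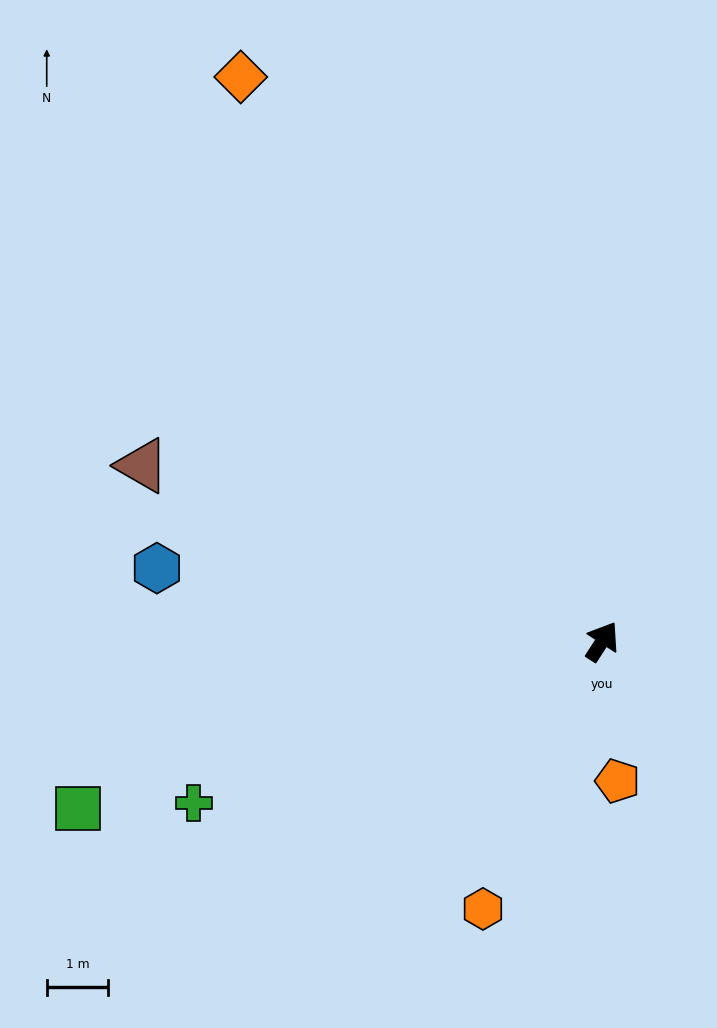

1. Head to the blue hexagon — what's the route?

turn left 113°, forward 7.3 m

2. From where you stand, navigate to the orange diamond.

turn left 65°, forward 10.9 m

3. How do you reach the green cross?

turn left 144°, forward 7.1 m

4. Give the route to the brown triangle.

turn left 102°, forward 8.0 m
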